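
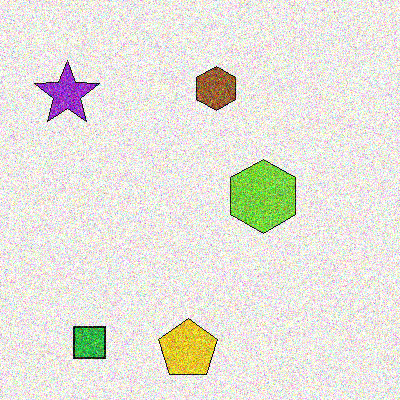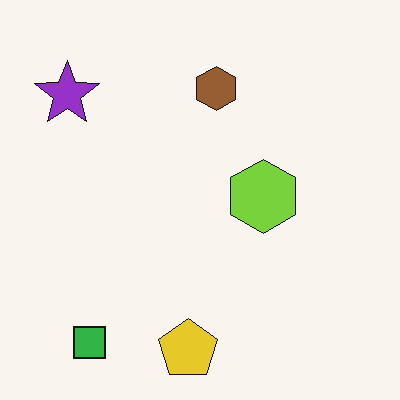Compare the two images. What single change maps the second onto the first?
The transformation is: degraded with heavy additive noise.

Random speckle covers the whole image, including the flat background.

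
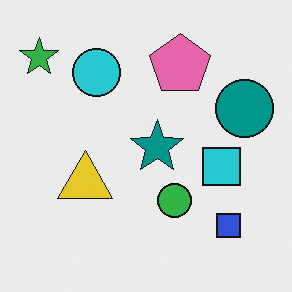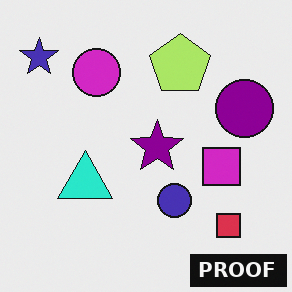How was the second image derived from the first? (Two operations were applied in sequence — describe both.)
This is the original image hue-shifted through roughly a third of the color wheel, then watermarked with the text "PROOF" in the lower-right corner.

Every shape's color has rotated by the same amount around the hue wheel — a uniform hue shift. A dark label reading "PROOF" appears in the lower-right corner.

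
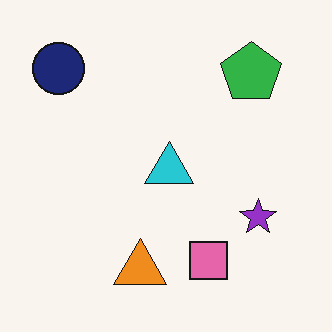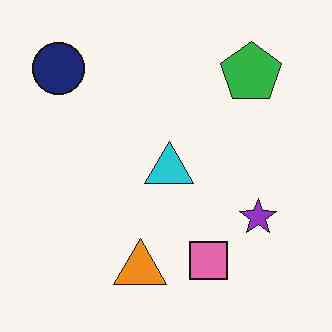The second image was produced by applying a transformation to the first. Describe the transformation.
The second image is the first JPEG-compressed with visible artifacts.

Blocky 8×8 compression artifacts appear around shape edges and the flat background shows ringing — characteristic JPEG degradation.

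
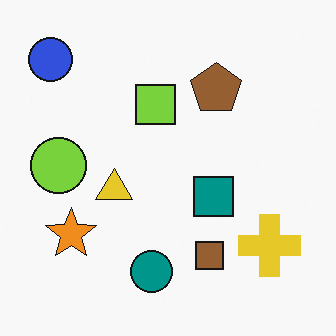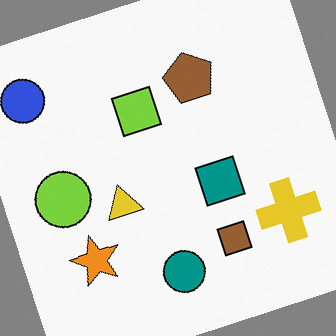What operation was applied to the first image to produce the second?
The second image is the first rotated counter-clockwise by a moderate amount.

Every shape is tilted by the same angle and the image corners show triangular fill wedges — a whole-image rotation by a non-right angle.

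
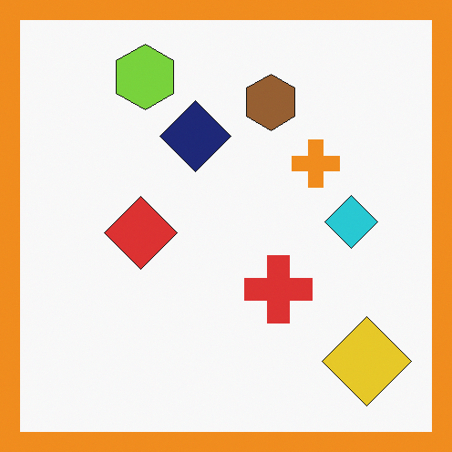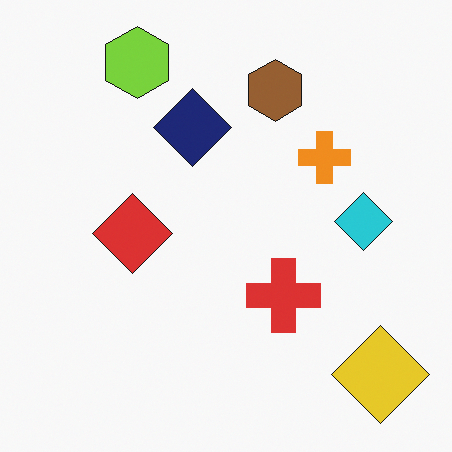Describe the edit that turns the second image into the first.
This is the original image framed with a orange border.

A solid orange frame runs around the edge of the first image, with the content slightly shrunk inside it.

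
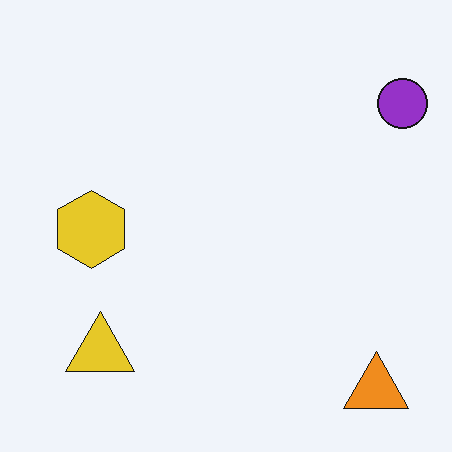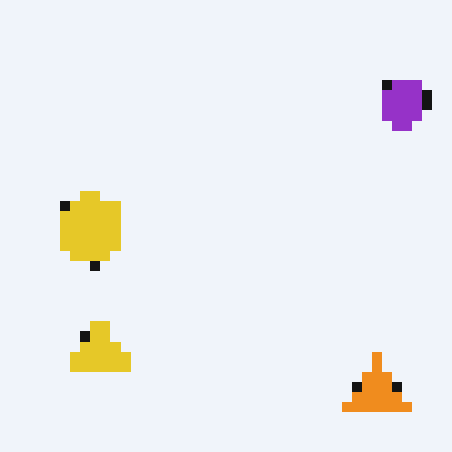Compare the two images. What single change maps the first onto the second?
The second image is the first heavily pixelated into large blocks.

Shapes are reduced to large square blocks; fine edges and outlines are lost — a downscale-then-upscale (mosaic) effect.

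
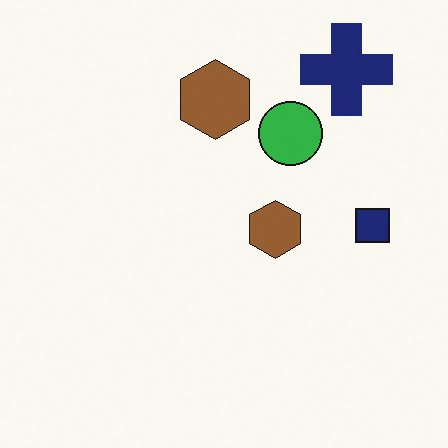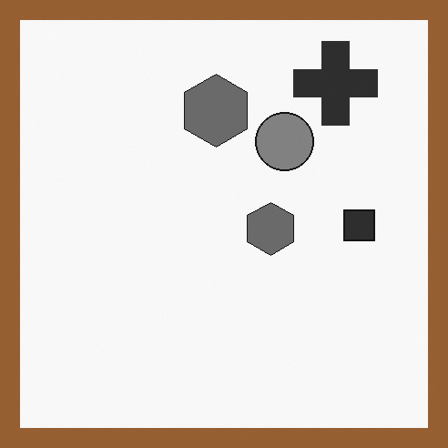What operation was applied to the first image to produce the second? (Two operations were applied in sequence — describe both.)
The second image is the first converted to grayscale, then framed with a brown border.

All color is removed — every shape is now a shade of grey. A solid brown frame runs around the edge of the second image, with the content slightly shrunk inside it.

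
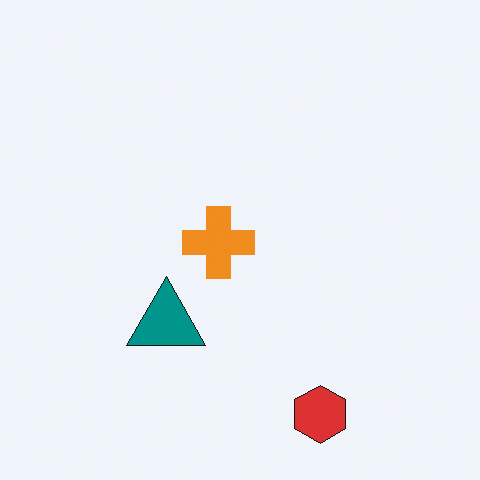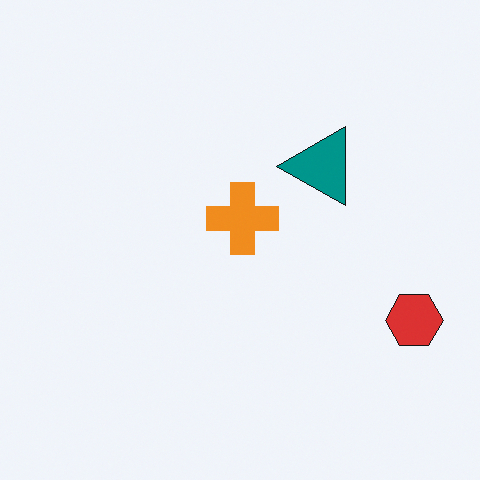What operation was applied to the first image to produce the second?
The transformation is: transposed (reflected across the top-left ↔ bottom-right diagonal).

Shapes have swapped their row and column positions — what was in the top-right is now in the bottom-left — a diagonal reflection.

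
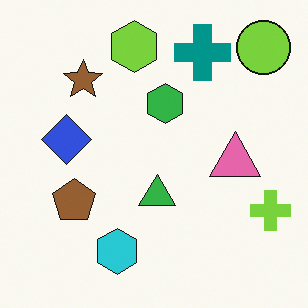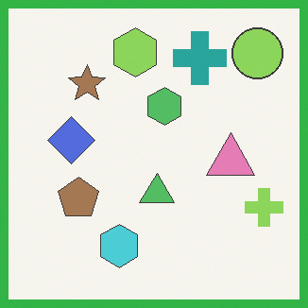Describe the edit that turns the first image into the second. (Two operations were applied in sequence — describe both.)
The second image is the first given slightly reduced contrast, then framed with a green border.

Tones are pushed toward mid-grey across the whole image — a global contrast change. A solid green frame runs around the edge of the second image, with the content slightly shrunk inside it.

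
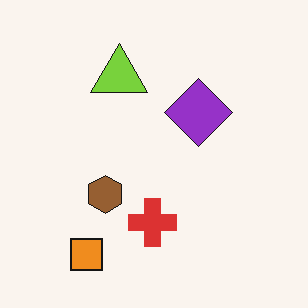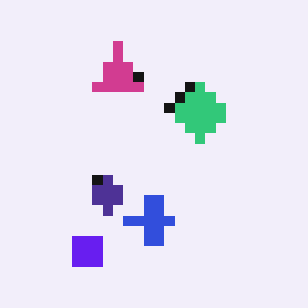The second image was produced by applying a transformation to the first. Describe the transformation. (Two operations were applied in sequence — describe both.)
The transformation is: hue-shifted by a large amount, then heavily pixelated into large blocks.

Every shape's color has rotated by the same amount around the hue wheel — a uniform hue shift. Shapes are reduced to large square blocks; fine edges and outlines are lost — a downscale-then-upscale (mosaic) effect.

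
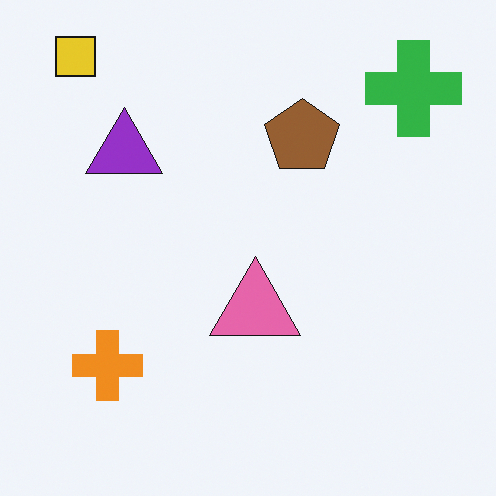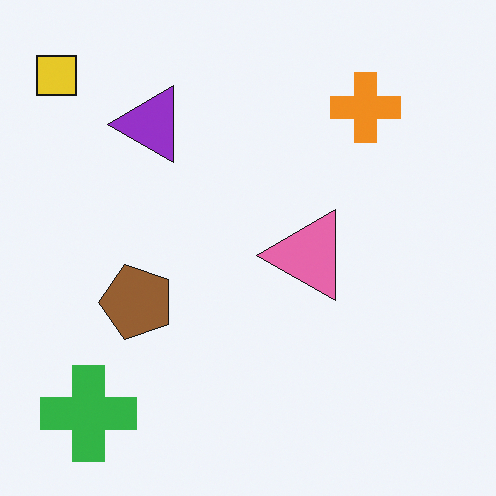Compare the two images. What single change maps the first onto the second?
The transformation is: transposed (reflected across the top-left ↔ bottom-right diagonal).

Shapes have swapped their row and column positions — what was in the top-right is now in the bottom-left — a diagonal reflection.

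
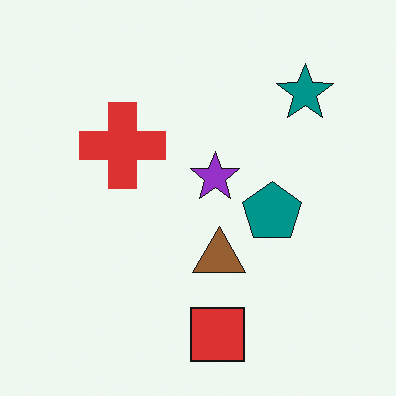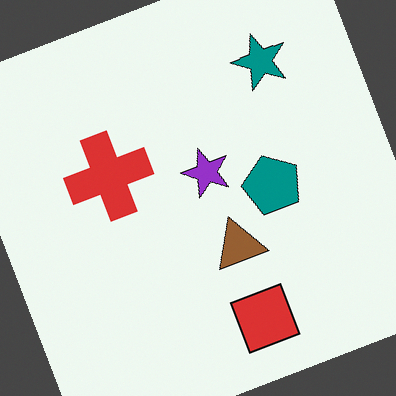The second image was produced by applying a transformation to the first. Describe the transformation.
This is the original image rotated counter-clockwise by a moderate amount.

Every shape is tilted by the same angle and the image corners show triangular fill wedges — a whole-image rotation by a non-right angle.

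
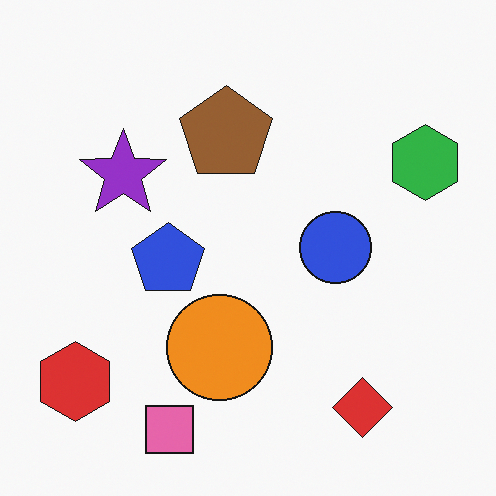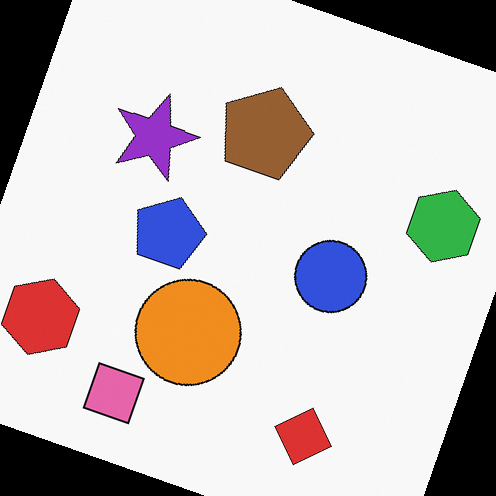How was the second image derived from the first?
The image was rotated clockwise by a clearly visible amount.

Every shape is tilted by the same angle and the image corners show triangular fill wedges — a whole-image rotation by a non-right angle.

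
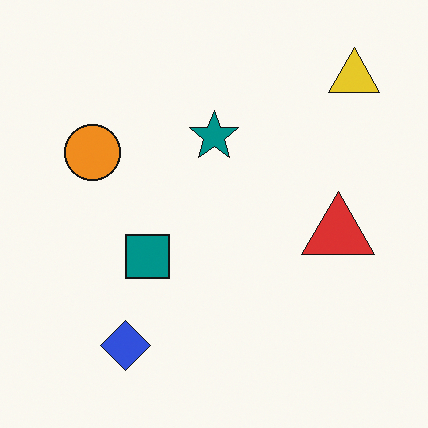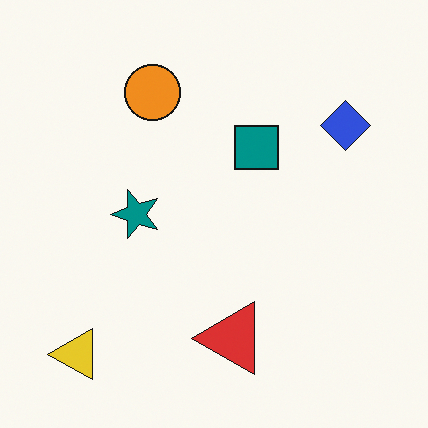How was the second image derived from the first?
It was transposed (reflected across the top-left ↔ bottom-right diagonal).

Shapes have swapped their row and column positions — what was in the top-right is now in the bottom-left — a diagonal reflection.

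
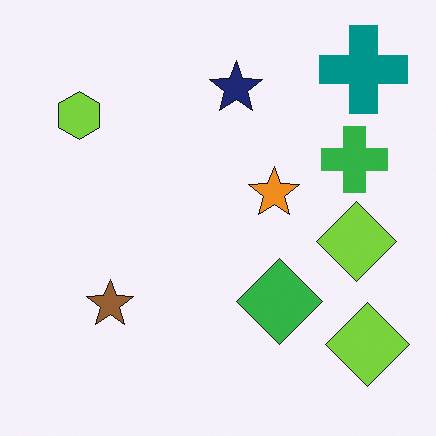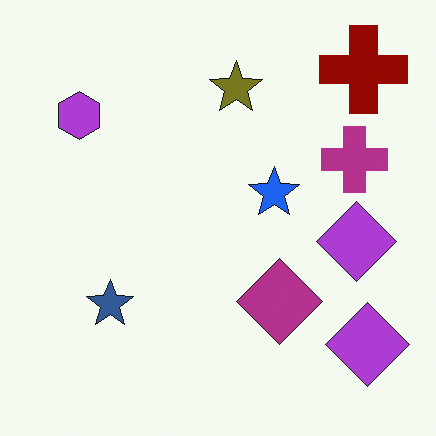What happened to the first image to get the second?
It was hue-shifted by a large amount.

Every shape's color has rotated by the same amount around the hue wheel — a uniform hue shift.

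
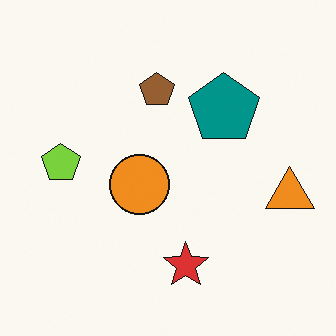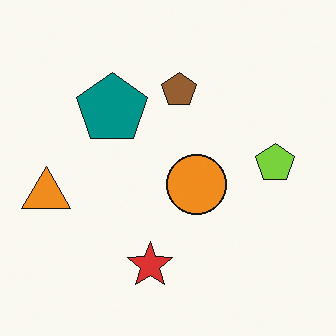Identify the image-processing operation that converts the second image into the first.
Flipped horizontally (left ↔ right).

The orange triangle is in the left of the second image and the right of the first — shapes on opposite sides of the vertical midline have swapped in a mirror flip.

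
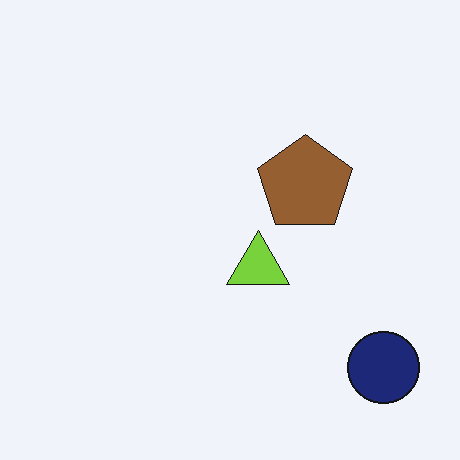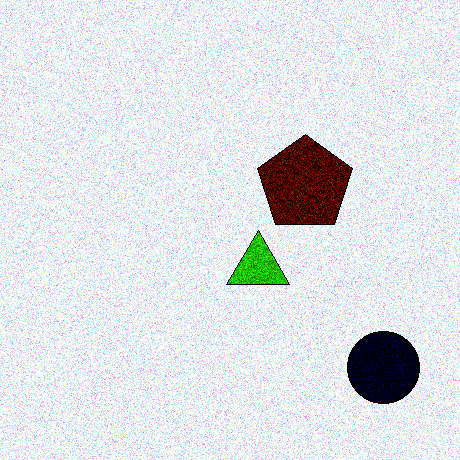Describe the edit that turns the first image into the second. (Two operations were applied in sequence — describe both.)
The image was degraded with moderate additive noise, then boosted in contrast.

Random speckle covers the whole image, including the flat background. Tones are pushed away from mid-grey across the whole image — a global contrast change.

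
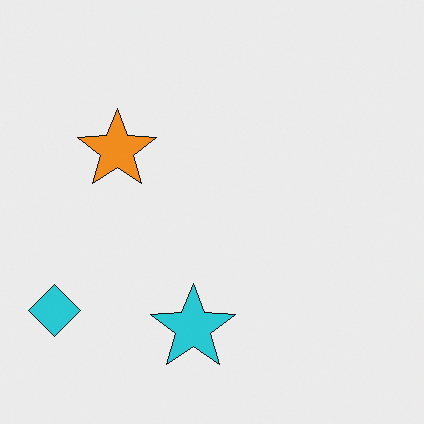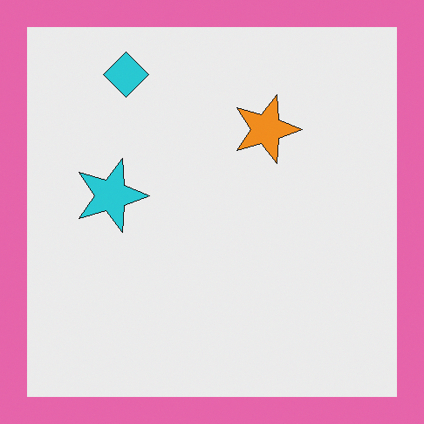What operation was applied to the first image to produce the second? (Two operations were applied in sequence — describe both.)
Rotated 90° clockwise, then framed with a pink border.

The cyan diamond sits in the bottom-left of the first image and the top-left of the second — consistent with a whole-image 90° clockwise rotation. A solid pink frame runs around the edge of the second image, with the content slightly shrunk inside it.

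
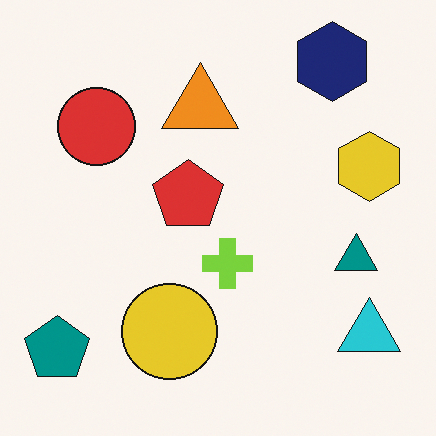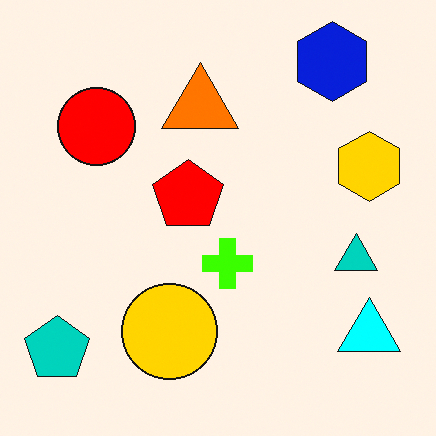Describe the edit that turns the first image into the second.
It was heavily oversaturated.

All colors are more vivid — a global saturation change.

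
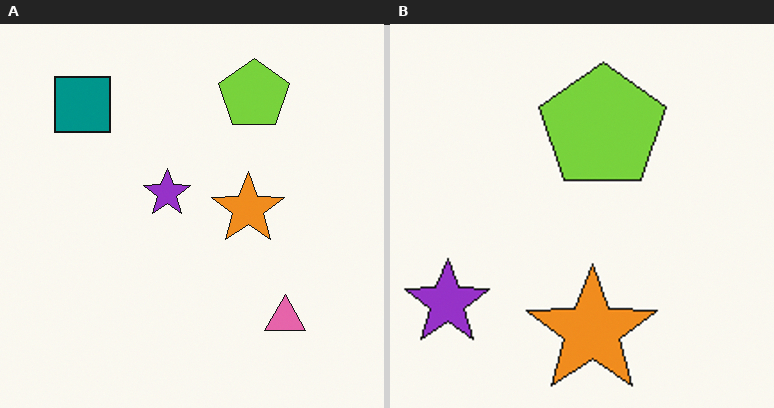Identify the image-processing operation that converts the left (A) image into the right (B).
The right (B) image is the left (A) cropped to a noticeably smaller region and rescaled.

The visible shapes are larger and the field of view is narrower; shapes near the original edges may be partly or wholly outside the frame — a crop-and-rescale.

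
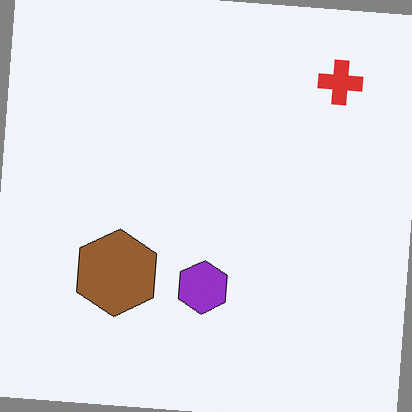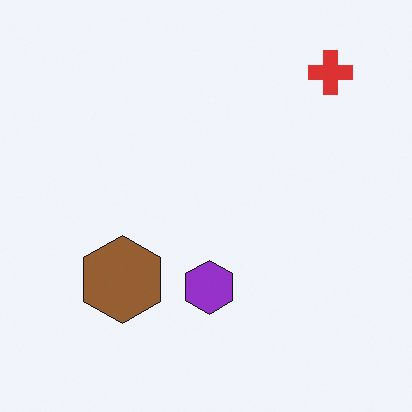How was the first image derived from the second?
The first image is the second rotated clockwise by a slight angle.

Every shape is tilted by the same angle and the image corners show triangular fill wedges — a whole-image rotation by a non-right angle.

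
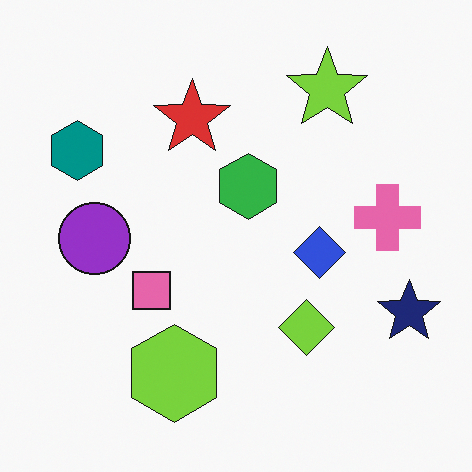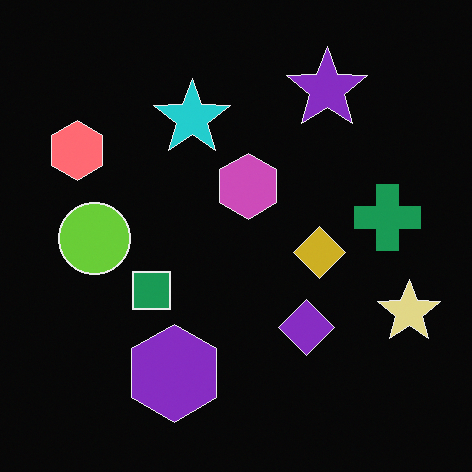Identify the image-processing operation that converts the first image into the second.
It was color-inverted (negative).

The light background has become dark and every shape's color is its complement — a photographic negative.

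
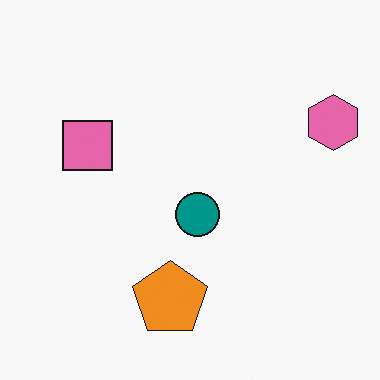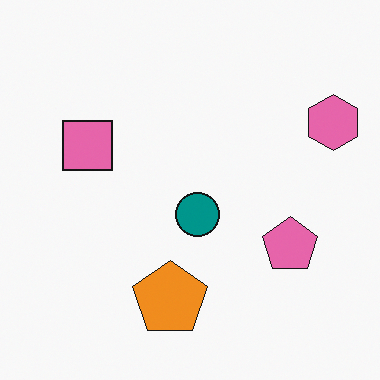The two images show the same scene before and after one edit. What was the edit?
The second image is the first overlaid with an additional pink pentagon.

A pink pentagon appears in the second image that is absent from the first.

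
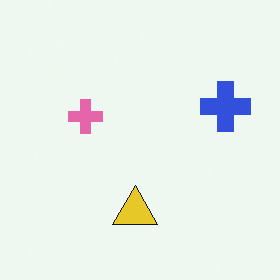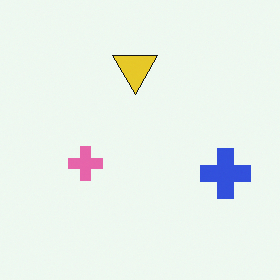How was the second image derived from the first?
This is the original image flipped vertically (top ↔ bottom).

The yellow triangle is in the bottom of the first image and the top of the second — shapes on opposite sides of the horizontal midline have swapped in a mirror flip.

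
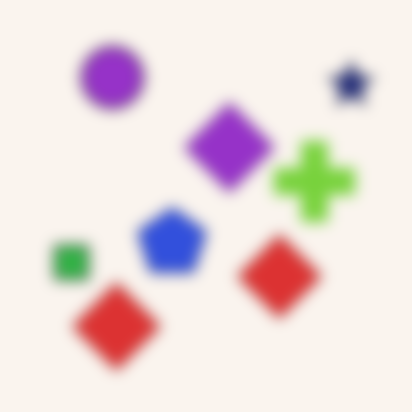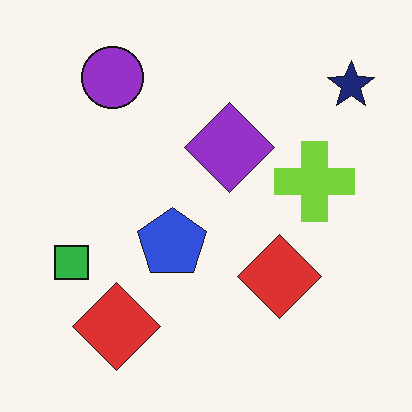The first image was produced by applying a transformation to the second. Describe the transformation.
It was strongly gaussian-blurred.

Shape edges and outlines are uniformly softened across the whole image.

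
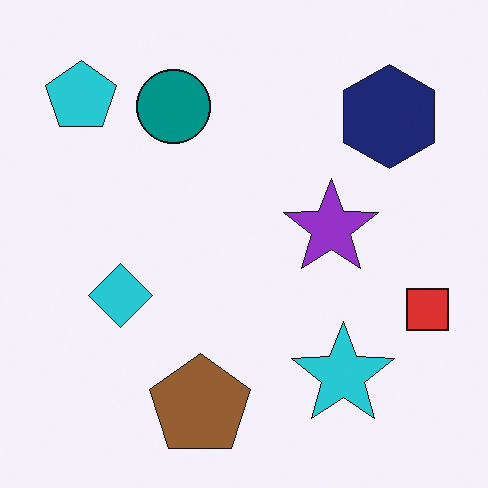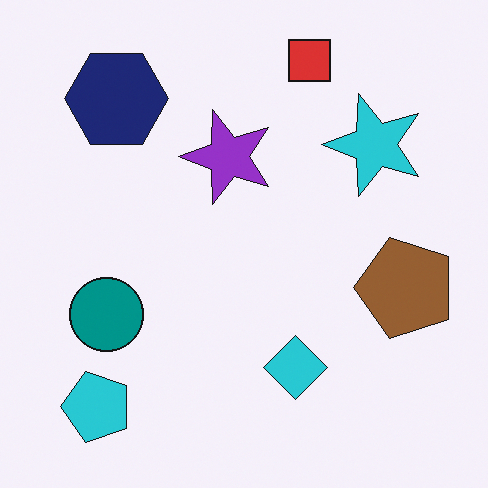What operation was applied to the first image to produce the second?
Rotated 90° counter-clockwise.

The cyan pentagon sits in the top-left of the first image and the bottom-left of the second — consistent with a whole-image 90° counter-clockwise rotation.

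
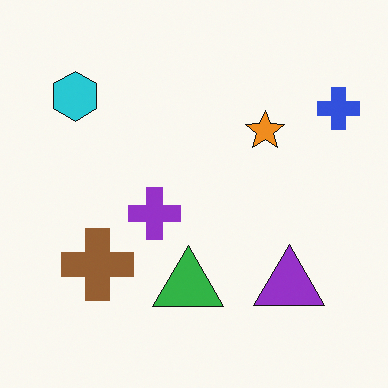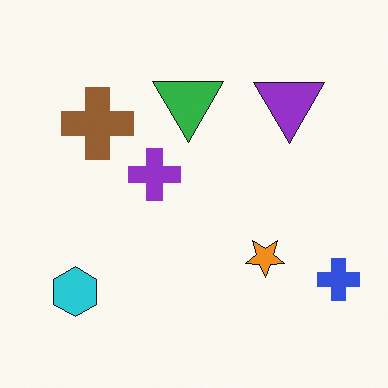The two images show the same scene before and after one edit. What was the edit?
The image was flipped vertically (top ↔ bottom).

The cyan hexagon is in the top-left of the first image and the bottom-left of the second — shapes on opposite sides of the horizontal midline have swapped in a mirror flip.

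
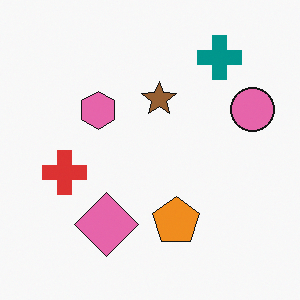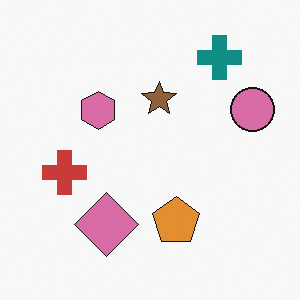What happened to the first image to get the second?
This is the original image slightly desaturated.

All colors are more muted and greyish — a global saturation change.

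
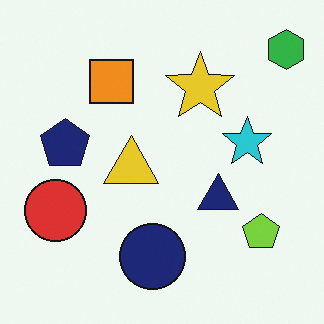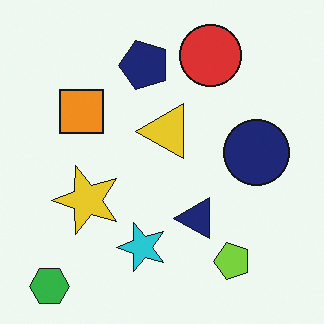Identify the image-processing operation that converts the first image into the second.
This is the original image transposed (reflected across the top-left ↔ bottom-right diagonal).

Shapes have swapped their row and column positions — what was in the top-right is now in the bottom-left — a diagonal reflection.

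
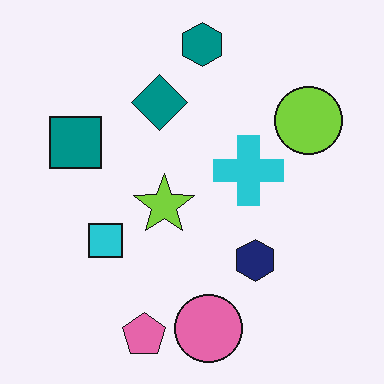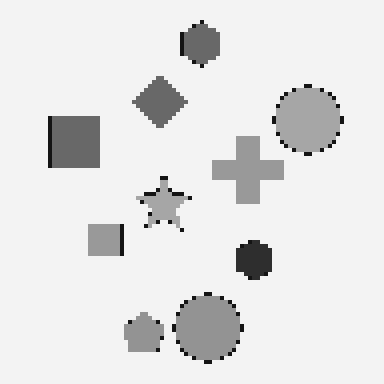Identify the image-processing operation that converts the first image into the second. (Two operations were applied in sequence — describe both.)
This is the original image converted to grayscale, then mildly pixelated.

All color is removed — every shape is now a shade of grey. Shapes are reduced to large square blocks; fine edges and outlines are lost — a downscale-then-upscale (mosaic) effect.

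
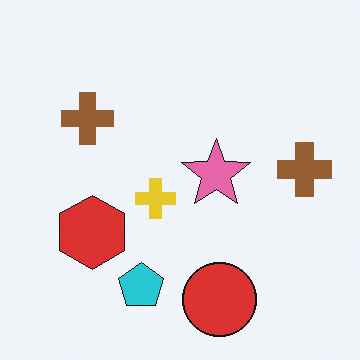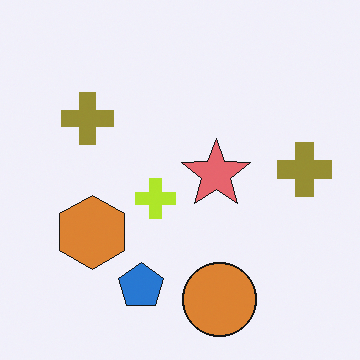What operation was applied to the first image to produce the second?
The transformation is: hue-shifted slightly.

Every shape's color has rotated by the same amount around the hue wheel — a uniform hue shift.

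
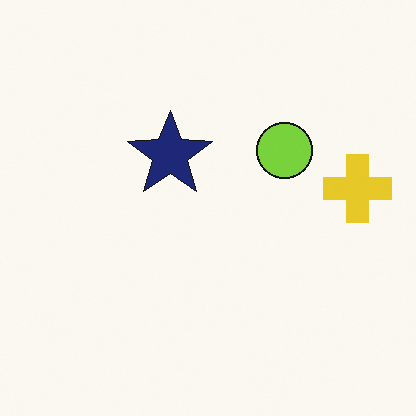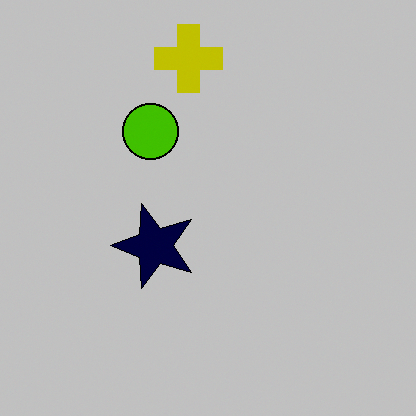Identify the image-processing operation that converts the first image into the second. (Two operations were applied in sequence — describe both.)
It was rotated 90° counter-clockwise, then aggressively posterized.

The yellow cross sits in the right of the first image and the top of the second — consistent with a whole-image 90° counter-clockwise rotation. Each flat color has snapped to a coarser quantized level — most visibly, the near-white background has dropped to a flat grey.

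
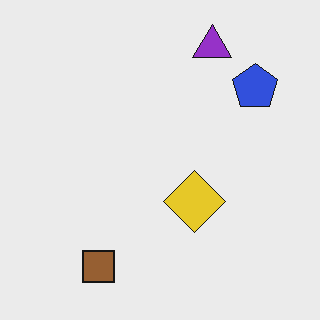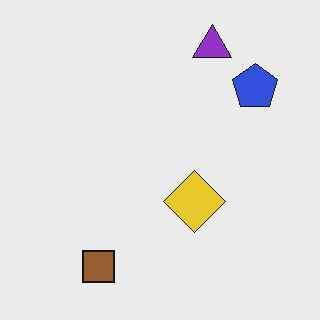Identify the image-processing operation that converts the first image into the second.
It was given moderate JPEG compression.

Blocky 8×8 compression artifacts appear around shape edges and the flat background shows ringing — characteristic JPEG degradation.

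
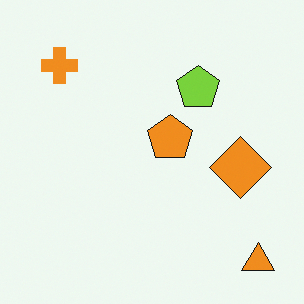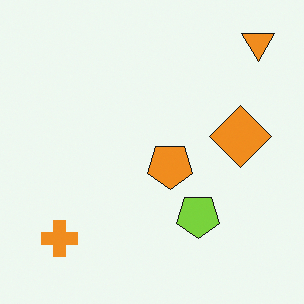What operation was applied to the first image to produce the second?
It was flipped vertically (top ↔ bottom).

The orange triangle is in the bottom-right of the first image and the top-right of the second — shapes on opposite sides of the horizontal midline have swapped in a mirror flip.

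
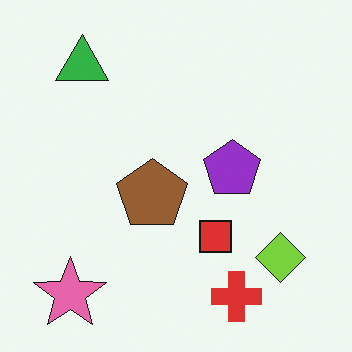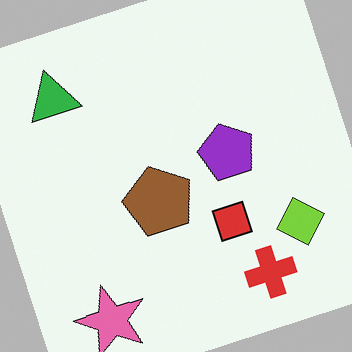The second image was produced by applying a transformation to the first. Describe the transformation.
Rotated counter-clockwise by a moderate amount.

Every shape is tilted by the same angle and the image corners show triangular fill wedges — a whole-image rotation by a non-right angle.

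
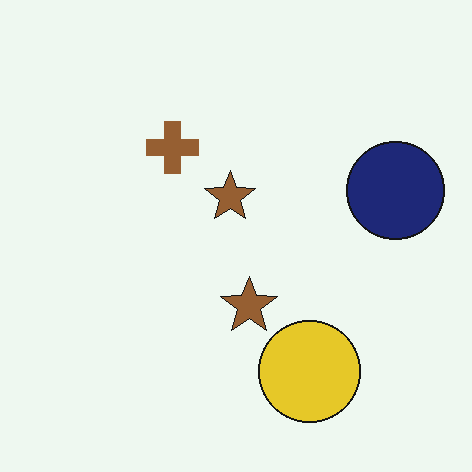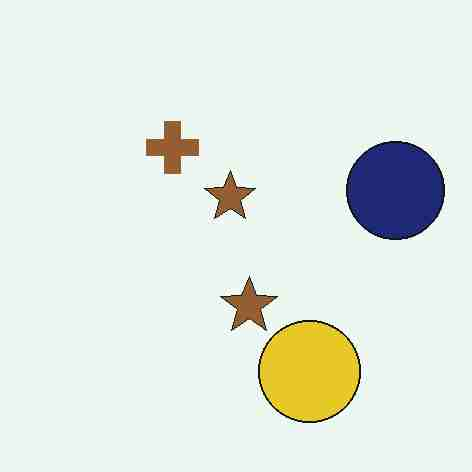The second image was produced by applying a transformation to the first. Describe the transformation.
The transformation is: degraded with heavy JPEG compression.

Blocky 8×8 compression artifacts appear around shape edges and the flat background shows ringing — characteristic JPEG degradation.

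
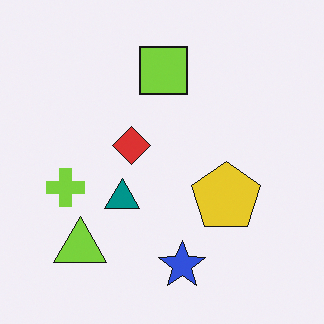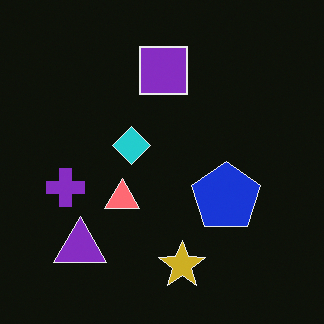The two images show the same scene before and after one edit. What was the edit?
The transformation is: color-inverted (negative).

The light background has become dark and every shape's color is its complement — a photographic negative.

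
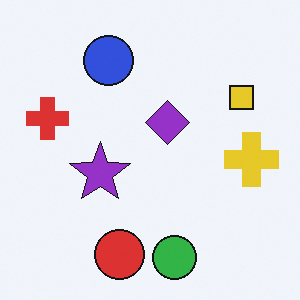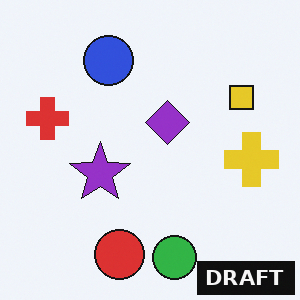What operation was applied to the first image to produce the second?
The transformation is: watermarked with the text "DRAFT" in the lower-right corner.

A dark label reading "DRAFT" appears in the lower-right corner.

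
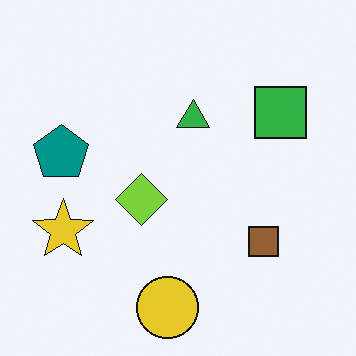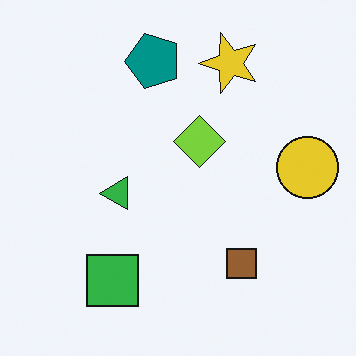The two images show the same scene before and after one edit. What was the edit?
The transformation is: transposed (reflected across the top-left ↔ bottom-right diagonal).

Shapes have swapped their row and column positions — what was in the top-right is now in the bottom-left — a diagonal reflection.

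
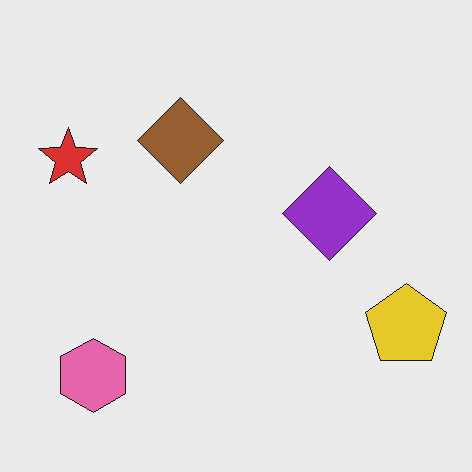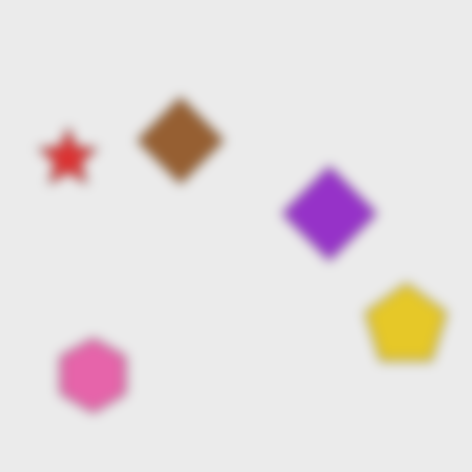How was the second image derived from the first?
The second image is the first heavily blurred.

Shape edges and outlines are uniformly softened across the whole image.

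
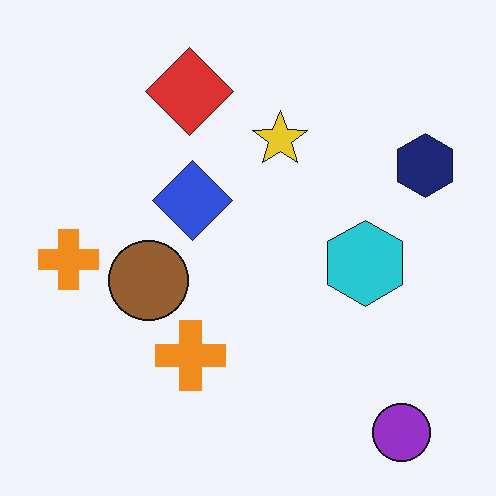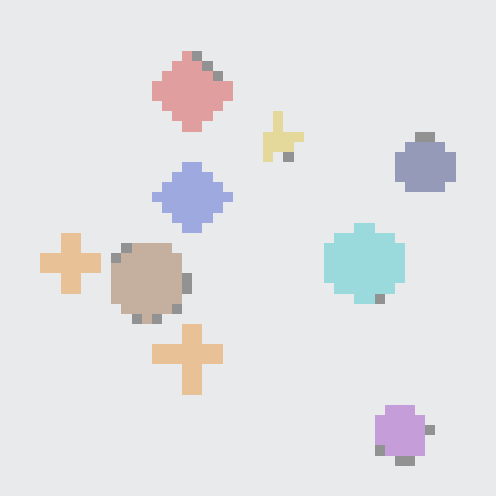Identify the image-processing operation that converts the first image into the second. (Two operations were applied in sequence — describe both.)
The image was given much lower contrast, then heavily pixelated into large blocks.

Tones are pushed toward mid-grey across the whole image — a global contrast change. Shapes are reduced to large square blocks; fine edges and outlines are lost — a downscale-then-upscale (mosaic) effect.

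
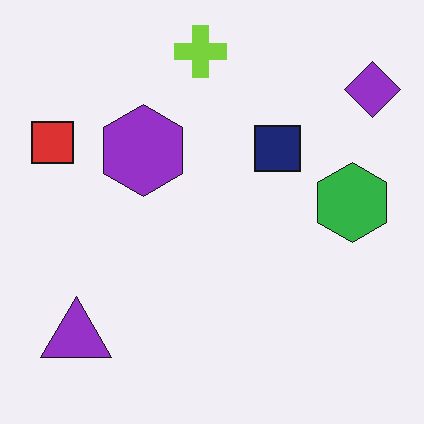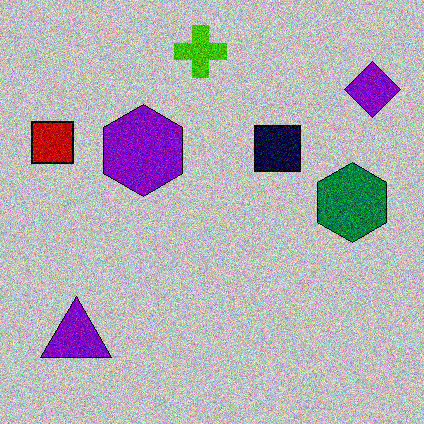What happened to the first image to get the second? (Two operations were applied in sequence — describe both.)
The image was heavily posterized to just a handful of flat colors, then degraded with a thick layer of grain.

Each flat color has snapped to a coarser quantized level — most visibly, the near-white background has dropped to a flat grey. Random speckle covers the whole image, including the flat background.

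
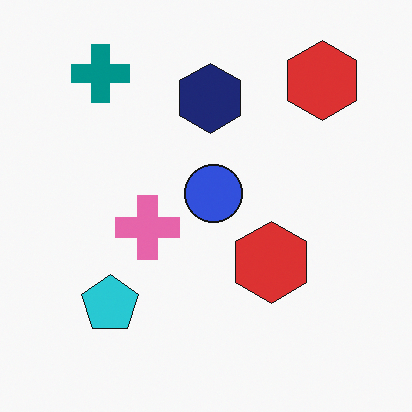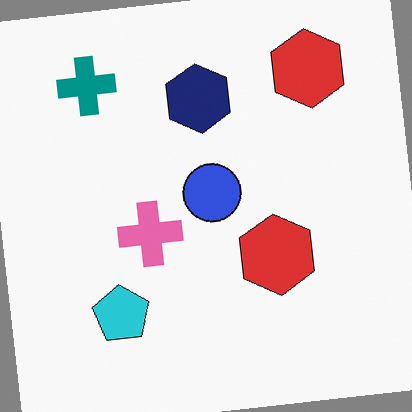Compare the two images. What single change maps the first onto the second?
It was rotated counter-clockwise by a slight angle.

Every shape is tilted by the same angle and the image corners show triangular fill wedges — a whole-image rotation by a non-right angle.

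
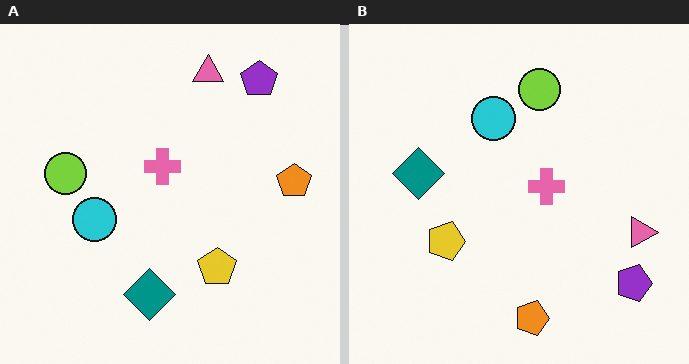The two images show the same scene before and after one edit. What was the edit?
The right (B) image is the left (A) rotated 90° clockwise.

The purple pentagon sits in the top-right of the left (A) image and the bottom-right of the right (B) — consistent with a whole-image 90° clockwise rotation.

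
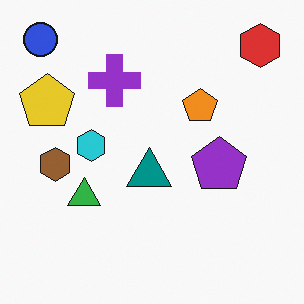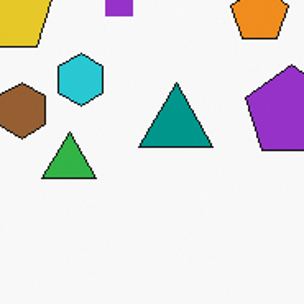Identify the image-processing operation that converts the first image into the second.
The image was cropped to a noticeably smaller region and rescaled.

The visible shapes are larger and the field of view is narrower; shapes near the original edges may be partly or wholly outside the frame — a crop-and-rescale.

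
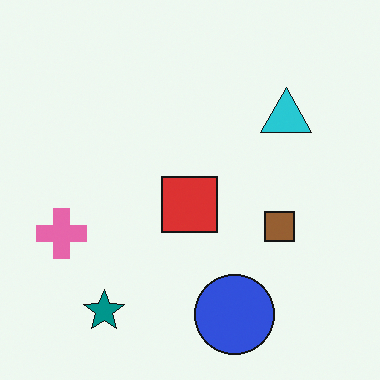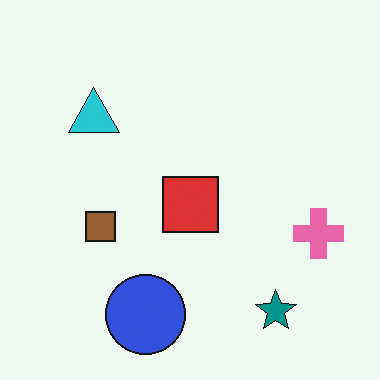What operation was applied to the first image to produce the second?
The second image is the first flipped horizontally (left ↔ right).

The pink cross is in the left of the first image and the right of the second — shapes on opposite sides of the vertical midline have swapped in a mirror flip.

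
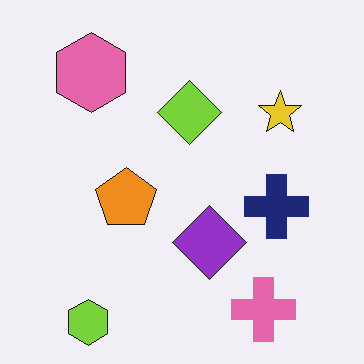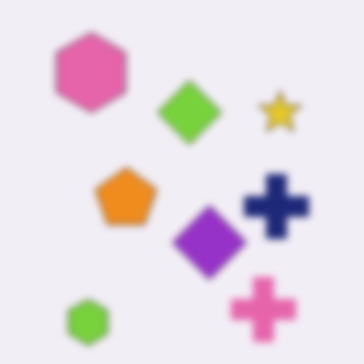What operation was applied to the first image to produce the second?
The transformation is: noticeably gaussian-blurred.

Shape edges and outlines are uniformly softened across the whole image.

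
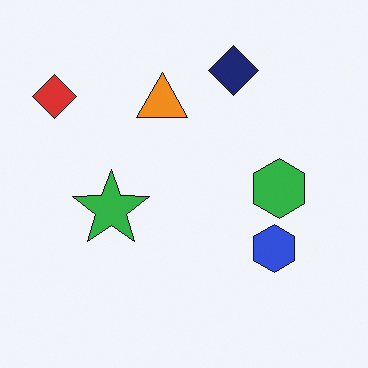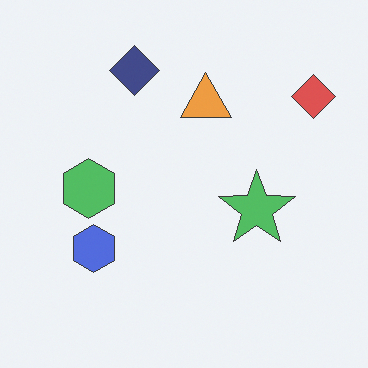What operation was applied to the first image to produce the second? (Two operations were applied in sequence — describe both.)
The transformation is: flipped horizontally (left ↔ right), then given slightly reduced contrast.

The red diamond is in the top-left of the first image and the top-right of the second — shapes on opposite sides of the vertical midline have swapped in a mirror flip. Tones are pushed toward mid-grey across the whole image — a global contrast change.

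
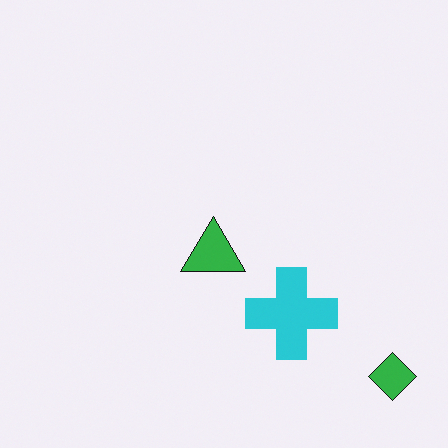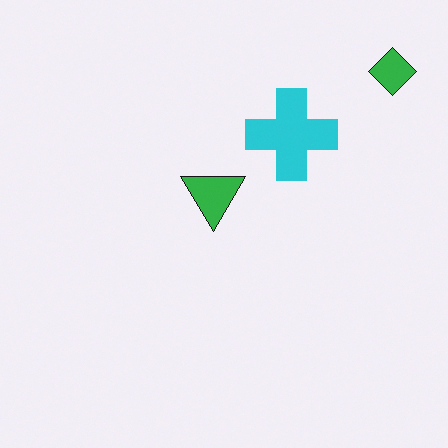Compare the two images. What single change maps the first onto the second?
The image was flipped vertically (top ↔ bottom).

The green diamond is in the bottom-right of the first image and the top-right of the second — shapes on opposite sides of the horizontal midline have swapped in a mirror flip.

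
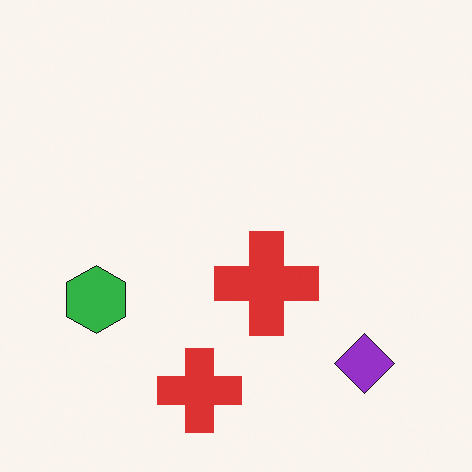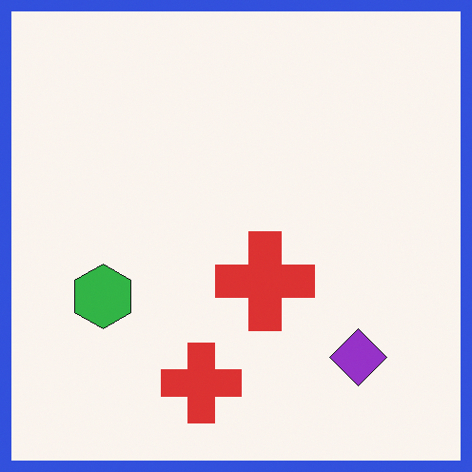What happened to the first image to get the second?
The second image is the first framed with a blue border.

A solid blue frame runs around the edge of the second image, with the content slightly shrunk inside it.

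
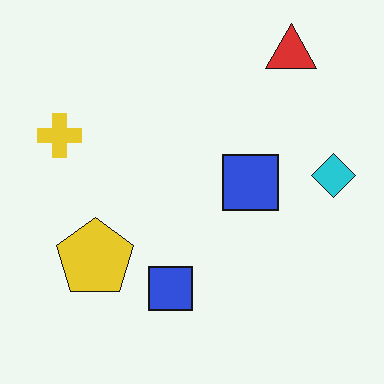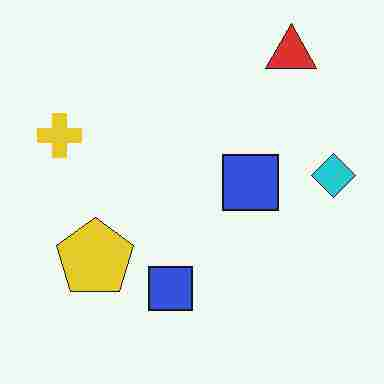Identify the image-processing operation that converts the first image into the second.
It was degraded with heavy JPEG compression.

Blocky 8×8 compression artifacts appear around shape edges and the flat background shows ringing — characteristic JPEG degradation.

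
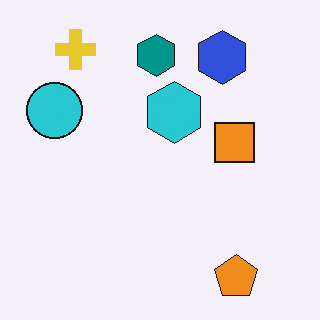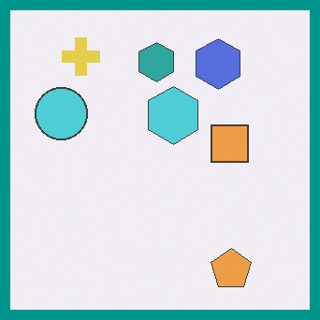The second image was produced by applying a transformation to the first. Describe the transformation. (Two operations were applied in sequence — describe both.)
It was given slightly reduced contrast, then framed with a teal border.

Tones are pushed toward mid-grey across the whole image — a global contrast change. A solid teal frame runs around the edge of the second image, with the content slightly shrunk inside it.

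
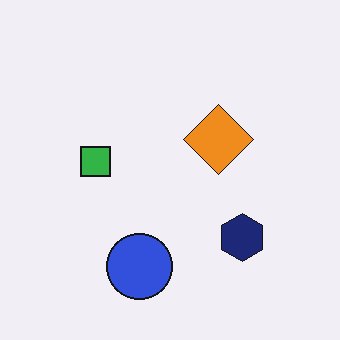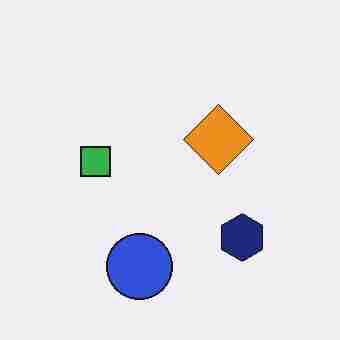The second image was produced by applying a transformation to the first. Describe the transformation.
Degraded with heavy JPEG compression.

Blocky 8×8 compression artifacts appear around shape edges and the flat background shows ringing — characteristic JPEG degradation.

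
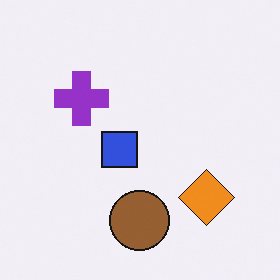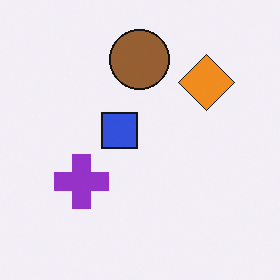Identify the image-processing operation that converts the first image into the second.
The image was flipped vertically (top ↔ bottom).

The brown circle is in the bottom of the first image and the top of the second — shapes on opposite sides of the horizontal midline have swapped in a mirror flip.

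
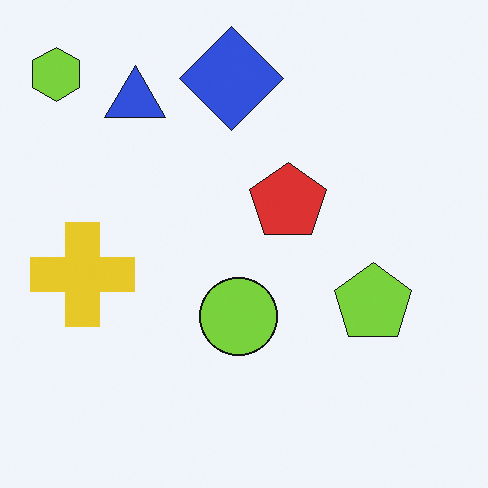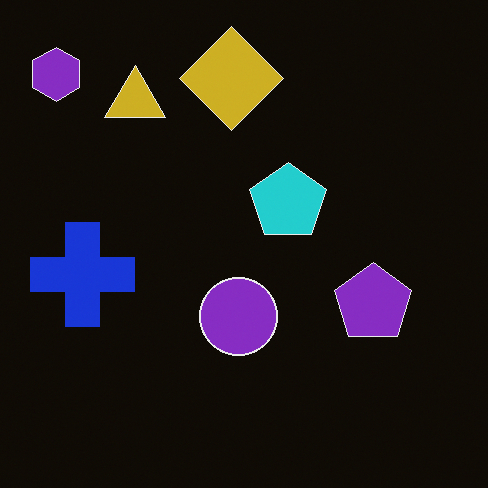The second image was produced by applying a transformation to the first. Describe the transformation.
The transformation is: color-inverted (negative).

The light background has become dark and every shape's color is its complement — a photographic negative.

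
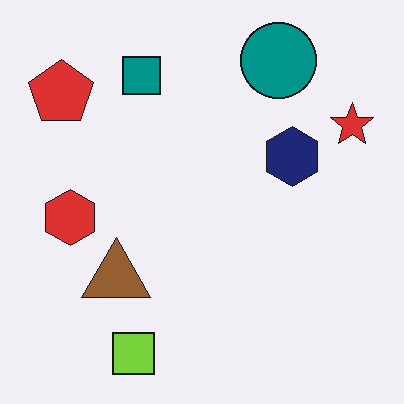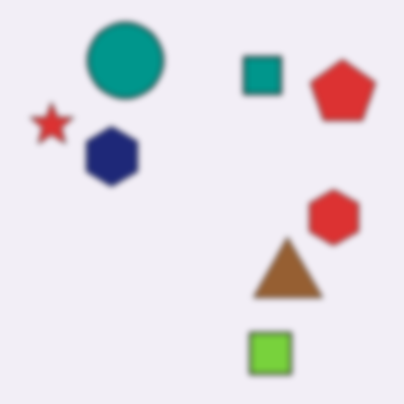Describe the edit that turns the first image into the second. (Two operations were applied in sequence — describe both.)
It was flipped horizontally (left ↔ right), then moderately blurred.

The red star is in the top-right of the first image and the top-left of the second — shapes on opposite sides of the vertical midline have swapped in a mirror flip. Shape edges and outlines are uniformly softened across the whole image.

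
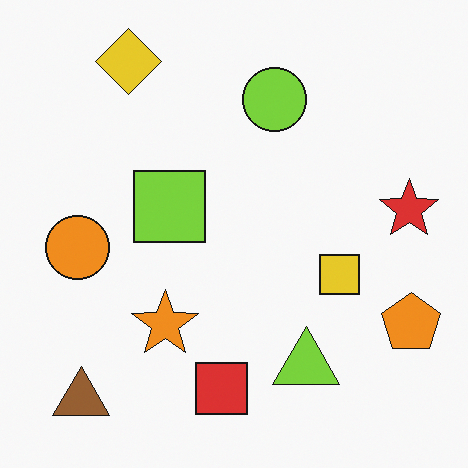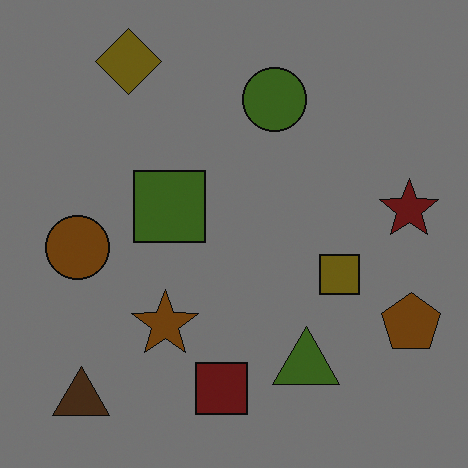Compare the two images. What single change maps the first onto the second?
The image was noticeably darkened.

Every pixel — background and shapes alike — is uniformly darkened.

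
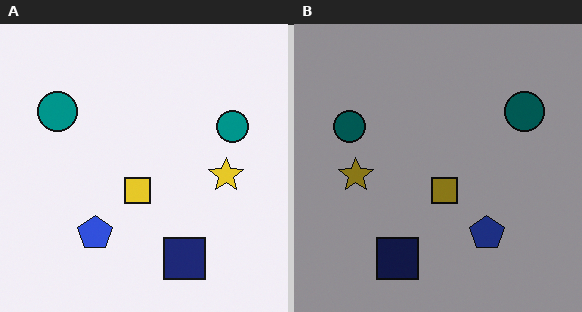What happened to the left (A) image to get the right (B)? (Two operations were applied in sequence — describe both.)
Darkened a lot, then flipped horizontally (left ↔ right).

Every pixel — background and shapes alike — is uniformly darkened. The yellow star is in the right of the left (A) image and the left of the right (B) — shapes on opposite sides of the vertical midline have swapped in a mirror flip.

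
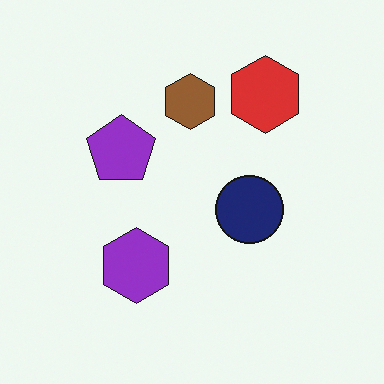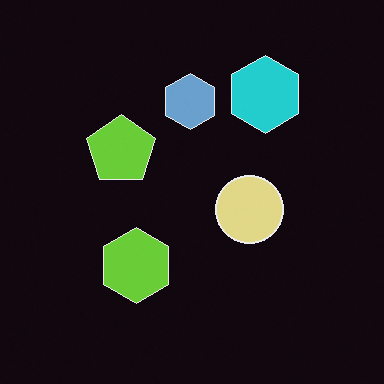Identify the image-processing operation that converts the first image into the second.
It was color-inverted (negative).

The light background has become dark and every shape's color is its complement — a photographic negative.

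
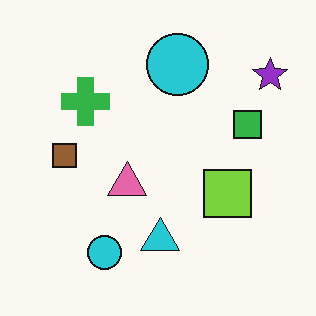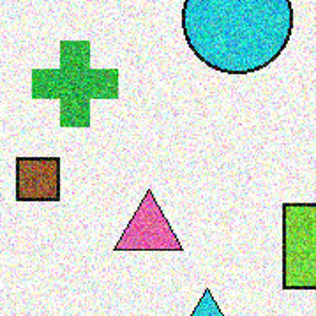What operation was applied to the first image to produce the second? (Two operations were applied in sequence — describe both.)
This is the original image degraded with a thick layer of grain, then cropped tightly and scaled back up.

Random speckle covers the whole image, including the flat background. The visible shapes are larger and the field of view is narrower; shapes near the original edges may be partly or wholly outside the frame — a crop-and-rescale.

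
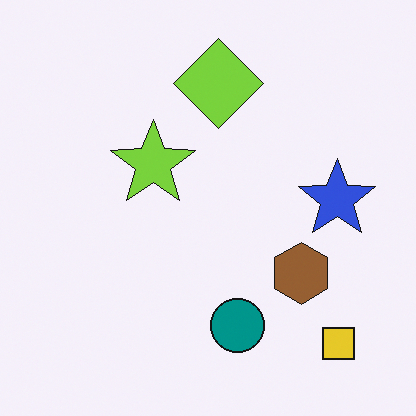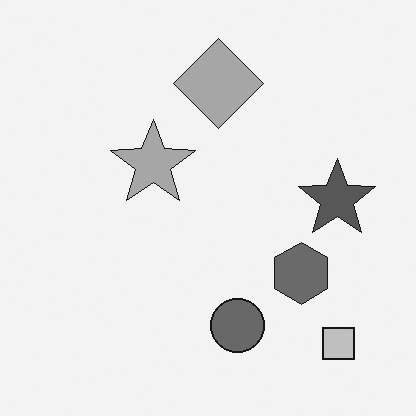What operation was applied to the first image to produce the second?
The transformation is: converted to grayscale.

All color is removed — every shape is now a shade of grey.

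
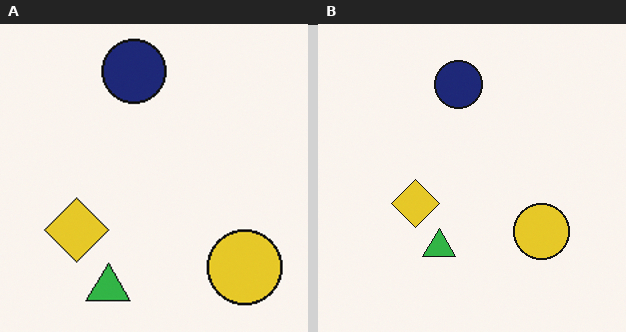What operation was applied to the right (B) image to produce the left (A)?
The image was cropped to a modestly smaller region and rescaled.

The visible shapes are larger and the field of view is narrower; shapes near the original edges may be partly or wholly outside the frame — a crop-and-rescale.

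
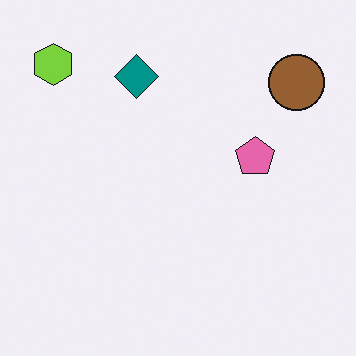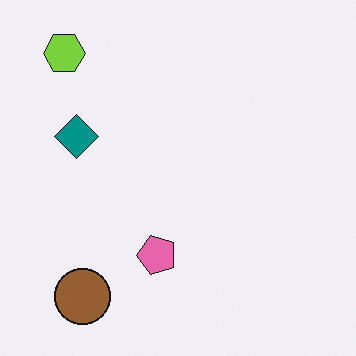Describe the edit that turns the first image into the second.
The image was transposed (reflected across the top-left ↔ bottom-right diagonal).

Shapes have swapped their row and column positions — what was in the top-right is now in the bottom-left — a diagonal reflection.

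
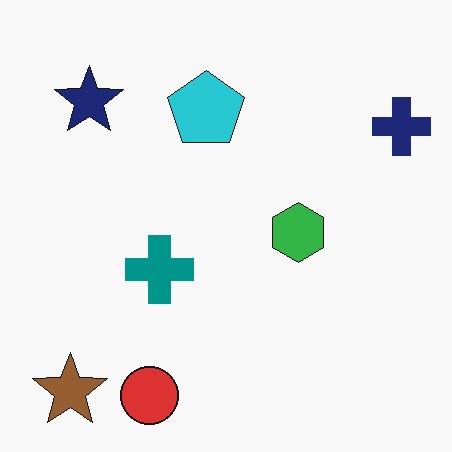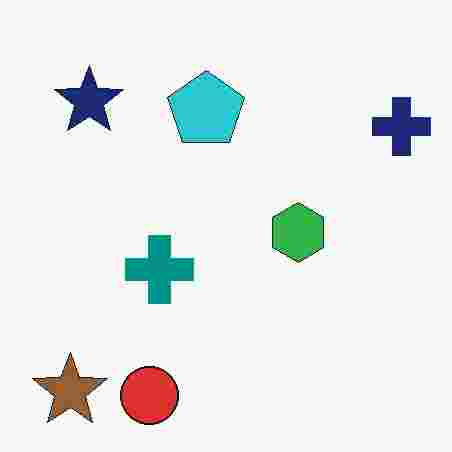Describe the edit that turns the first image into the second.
It was heavily JPEG-compressed with obvious blocking artifacts.

Blocky 8×8 compression artifacts appear around shape edges and the flat background shows ringing — characteristic JPEG degradation.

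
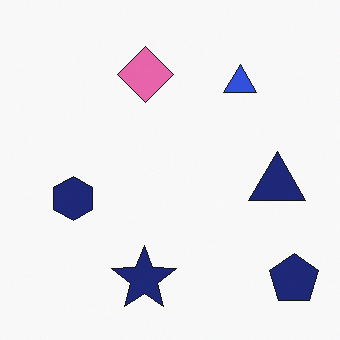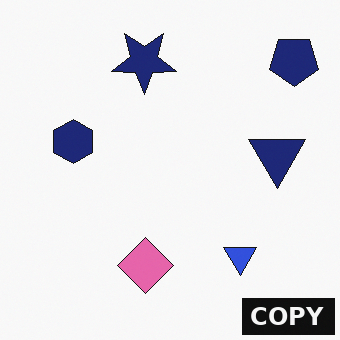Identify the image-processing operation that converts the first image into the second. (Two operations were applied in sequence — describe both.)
It was flipped vertically (top ↔ bottom), then watermarked with the text "COPY" in the lower-right corner.

The navy pentagon is in the bottom-right of the first image and the top-right of the second — shapes on opposite sides of the horizontal midline have swapped in a mirror flip. A dark label reading "COPY" appears in the lower-right corner.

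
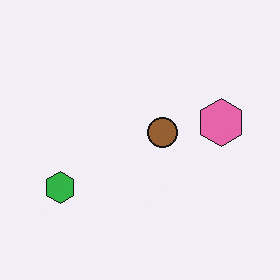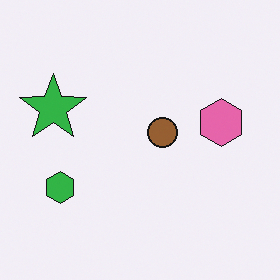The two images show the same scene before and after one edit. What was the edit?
This is the original image overlaid with an additional green star.

A green star appears in the second image that is absent from the first.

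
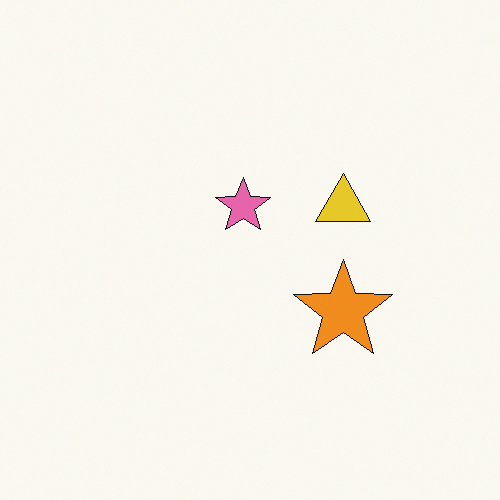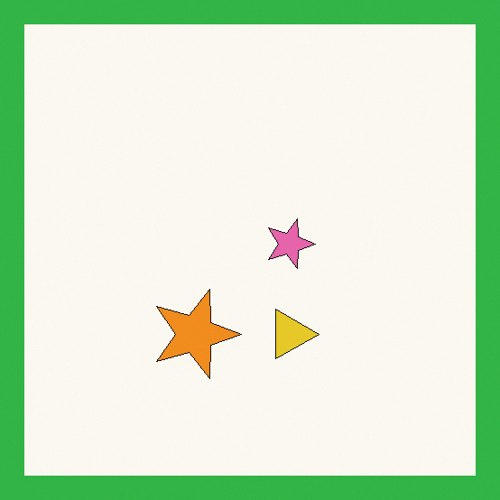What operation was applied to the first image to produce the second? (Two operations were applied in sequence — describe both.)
Rotated 90° clockwise, then framed with a green border.

The orange star sits in the right of the first image and the bottom of the second — consistent with a whole-image 90° clockwise rotation. A solid green frame runs around the edge of the second image, with the content slightly shrunk inside it.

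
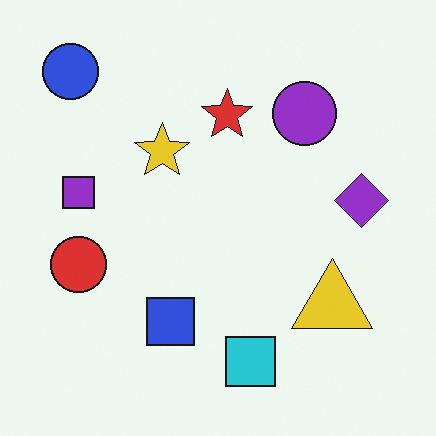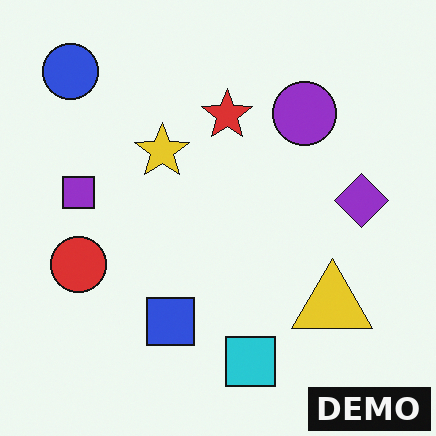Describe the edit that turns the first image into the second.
The image was watermarked with the text "DEMO" in the lower-right corner.

A dark label reading "DEMO" appears in the lower-right corner.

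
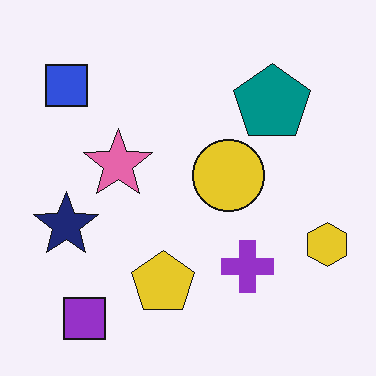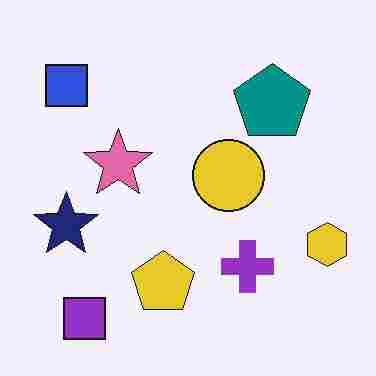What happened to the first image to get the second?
The transformation is: degraded with heavy JPEG compression.

Blocky 8×8 compression artifacts appear around shape edges and the flat background shows ringing — characteristic JPEG degradation.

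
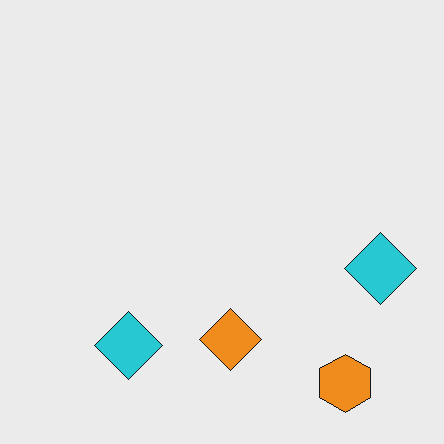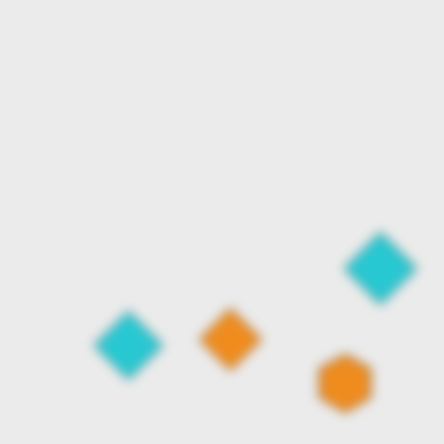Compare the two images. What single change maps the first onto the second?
This is the original image heavily blurred.

Shape edges and outlines are uniformly softened across the whole image.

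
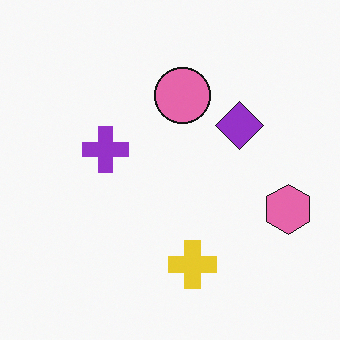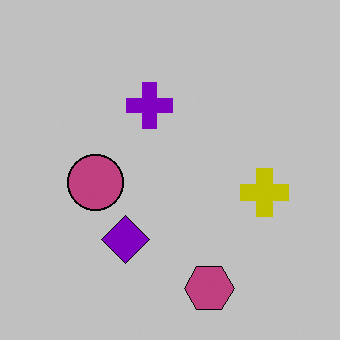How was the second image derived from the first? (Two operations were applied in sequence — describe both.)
The transformation is: transposed (reflected across the top-left ↔ bottom-right diagonal), then aggressively posterized.

Shapes have swapped their row and column positions — what was in the top-right is now in the bottom-left — a diagonal reflection. Each flat color has snapped to a coarser quantized level — most visibly, the near-white background has dropped to a flat grey.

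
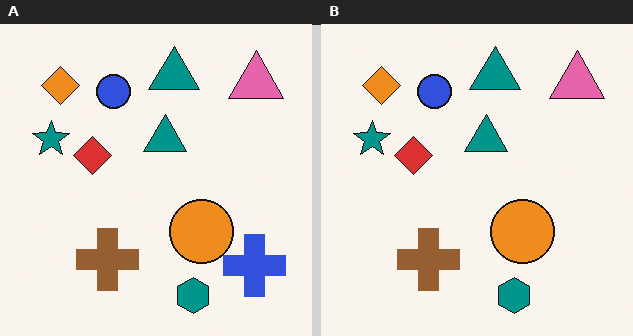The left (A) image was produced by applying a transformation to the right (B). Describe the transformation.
The image was overlaid with an additional blue cross.

A blue cross appears in the left (A) image that is absent from the right (B).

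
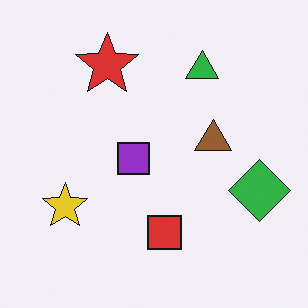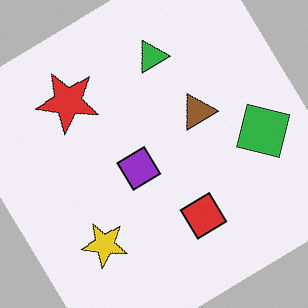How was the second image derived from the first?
This is the original image rotated counter-clockwise by a large amount — several tens of degrees.

Every shape is tilted by the same angle and the image corners show triangular fill wedges — a whole-image rotation by a non-right angle.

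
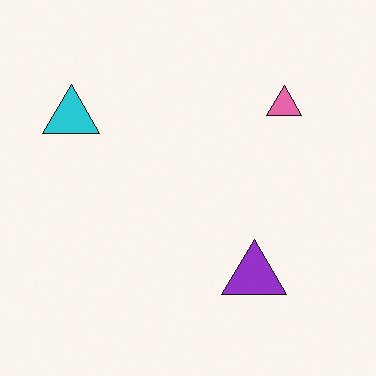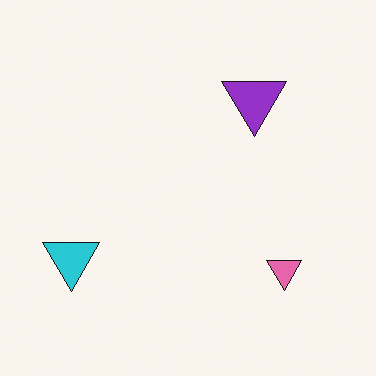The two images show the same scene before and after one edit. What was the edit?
The image was flipped vertically (top ↔ bottom).

The purple triangle is in the bottom-right of the first image and the top-right of the second — shapes on opposite sides of the horizontal midline have swapped in a mirror flip.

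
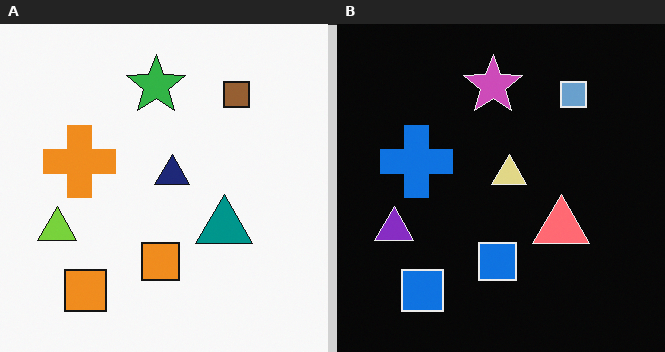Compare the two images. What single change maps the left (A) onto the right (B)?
The transformation is: color-inverted (negative).

The light background has become dark and every shape's color is its complement — a photographic negative.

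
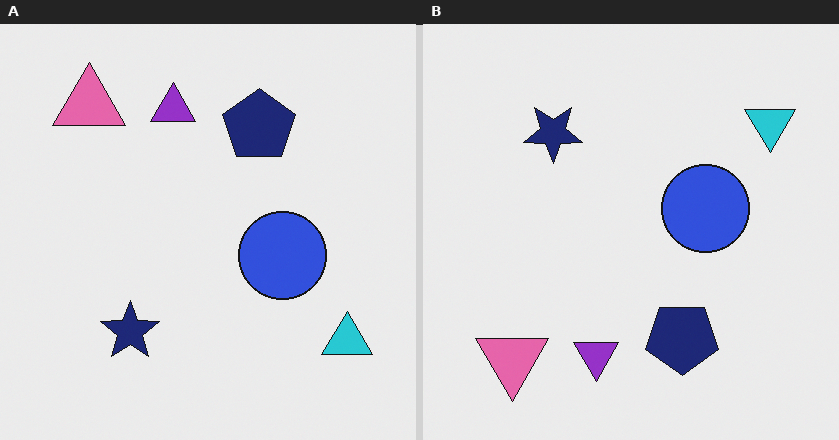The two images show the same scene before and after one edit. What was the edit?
It was flipped vertically (top ↔ bottom).

The pink triangle is in the top-left of the left (A) image and the bottom-left of the right (B) — shapes on opposite sides of the horizontal midline have swapped in a mirror flip.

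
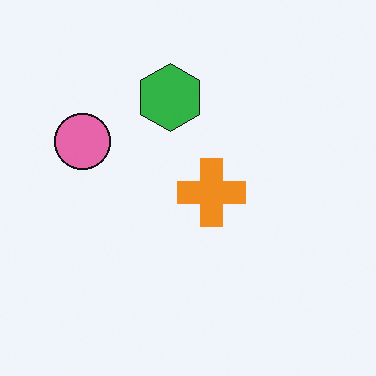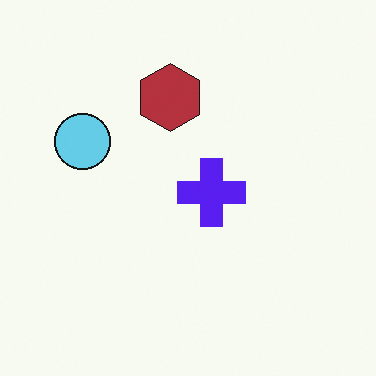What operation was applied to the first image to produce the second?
The transformation is: hue-shifted through roughly half the color wheel.

Every shape's color has rotated by the same amount around the hue wheel — a uniform hue shift.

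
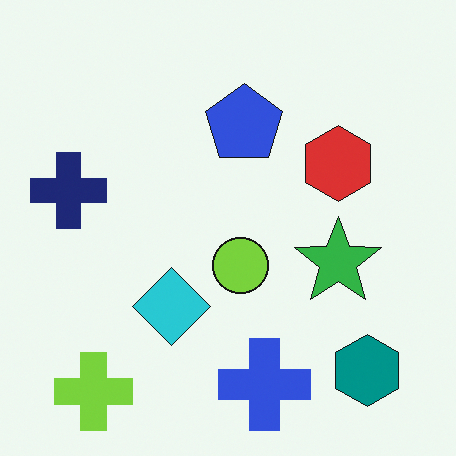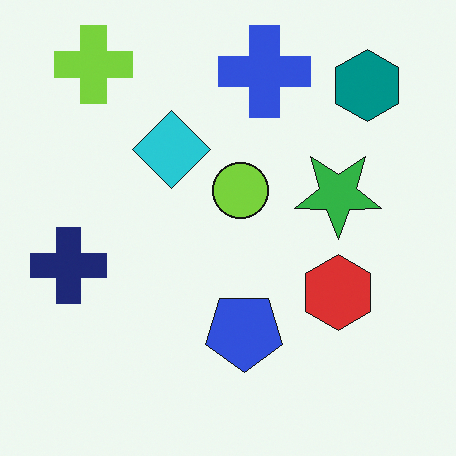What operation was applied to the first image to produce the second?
This is the original image flipped vertically (top ↔ bottom).

The lime cross is in the bottom-left of the first image and the top-left of the second — shapes on opposite sides of the horizontal midline have swapped in a mirror flip.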